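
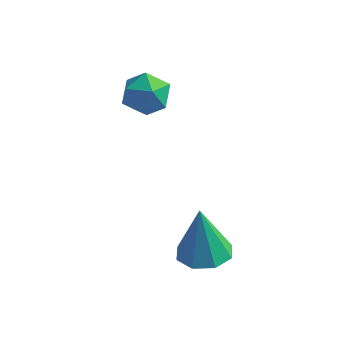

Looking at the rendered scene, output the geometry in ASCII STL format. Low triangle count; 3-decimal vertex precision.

solid 
facet normal 0.126 -0.081 -0.989
outer loop
vertex 1.208 -0.547 -4.578
vertex 0.435 -0.557 -4.676
vertex 0.98 -0.0 -4.652
endloop
endfacet
facet normal 0.791 0.393 0.469
outer loop
vertex 1.208 -0.547 -4.578
vertex 0.98 -0.0 -4.652
vertex 0.225 -0.423 -3.024
endloop
endfacet
facet normal 0.125 -0.080 -0.989
outer loop
vertex 0.98 -0.0 -4.652
vertex 0.435 -0.557 -4.676
vertex 0.432 0.22 -4.739
endloop
endfacet
facet normal 0.296 0.882 0.366
outer loop
vertex 0.98 -0.0 -4.652
vertex 0.432 0.22 -4.739
vertex 0.225 -0.423 -3.024
endloop
endfacet
facet normal 0.125 -0.080 -0.989
outer loop
vertex 0.432 0.22 -4.739
vertex 0.435 -0.557 -4.676
vertex -0.114 -0.014 -4.789
endloop
endfacet
facet normal -0.400 0.873 0.279
outer loop
vertex 0.432 0.22 -4.739
vertex -0.114 -0.014 -4.789
vertex 0.225 -0.423 -3.024
endloop
endfacet
facet normal 0.125 -0.079 -0.989
outer loop
vertex -0.114 -0.014 -4.789
vertex 0.435 -0.557 -4.676
vertex -0.339 -0.567 -4.773
endloop
endfacet
facet normal -0.892 0.371 0.257
outer loop
vertex -0.114 -0.014 -4.789
vertex -0.339 -0.567 -4.773
vertex 0.225 -0.423 -3.024
endloop
endfacet
facet normal 0.125 -0.080 -0.989
outer loop
vertex -0.339 -0.567 -4.773
vertex 0.435 -0.557 -4.676
vertex -0.111 -1.114 -4.7
endloop
endfacet
facet normal -0.890 -0.329 0.314
outer loop
vertex -0.339 -0.567 -4.773
vertex -0.111 -1.114 -4.7
vertex 0.225 -0.423 -3.024
endloop
endfacet
facet normal 0.126 -0.081 -0.989
outer loop
vertex -0.111 -1.114 -4.7
vertex 0.435 -0.557 -4.676
vertex 0.437 -1.334 -4.612
endloop
endfacet
facet normal -0.396 -0.818 0.417
outer loop
vertex -0.111 -1.114 -4.7
vertex 0.437 -1.334 -4.612
vertex 0.225 -0.423 -3.024
endloop
endfacet
facet normal 0.125 -0.081 -0.989
outer loop
vertex 0.437 -1.334 -4.612
vertex 0.435 -0.557 -4.676
vertex 0.983 -1.1 -4.562
endloop
endfacet
facet normal 0.301 -0.809 0.504
outer loop
vertex 0.437 -1.334 -4.612
vertex 0.983 -1.1 -4.562
vertex 0.225 -0.423 -3.024
endloop
endfacet
facet normal 0.126 -0.080 -0.989
outer loop
vertex 0.983 -1.1 -4.562
vertex 0.435 -0.557 -4.676
vertex 1.208 -0.547 -4.578
endloop
endfacet
facet normal 0.793 -0.307 0.526
outer loop
vertex 0.983 -1.1 -4.562
vertex 1.208 -0.547 -4.578
vertex 0.225 -0.423 -3.024
endloop
endfacet
facet normal -0.656 0.739 -0.156
outer loop
vertex -2.752 2.193 -1.567
vertex -3.069 2.056 -0.882
vertex -2.49 2.557 -0.943
endloop
endfacet
facet normal -0.039 0.870 -0.491
outer loop
vertex -2.752 2.193 -1.567
vertex -2.49 2.557 -0.943
vertex -1.996 2.285 -1.464
endloop
endfacet
facet normal 0.088 0.331 -0.940
outer loop
vertex -2.752 2.193 -1.567
vertex -1.996 2.285 -1.464
vertex -2.27 1.617 -1.725
endloop
endfacet
facet normal -0.451 -0.136 -0.882
outer loop
vertex -2.752 2.193 -1.567
vertex -2.27 1.617 -1.725
vertex -2.933 1.475 -1.364
endloop
endfacet
facet normal -0.910 0.117 -0.398
outer loop
vertex -2.752 2.193 -1.567
vertex -2.933 1.475 -1.364
vertex -3.069 2.056 -0.882
endloop
endfacet
facet normal 0.481 0.877 -0.002
outer loop
vertex -1.996 2.285 -1.464
vertex -2.49 2.557 -0.943
vertex -1.847 2.205 -0.716
endloop
endfacet
facet normal -0.517 0.664 0.540
outer loop
vertex -2.49 2.557 -0.943
vertex -3.069 2.056 -0.882
vertex -2.51 2.063 -0.355
endloop
endfacet
facet normal -0.928 -0.341 0.149
outer loop
vertex -3.069 2.056 -0.882
vertex -2.933 1.475 -1.364
vertex -2.784 1.395 -0.616
endloop
endfacet
facet normal -0.186 -0.749 -0.636
outer loop
vertex -2.933 1.475 -1.364
vertex -2.27 1.617 -1.725
vertex -2.29 1.123 -1.137
endloop
endfacet
facet normal 0.686 0.003 -0.728
outer loop
vertex -2.27 1.617 -1.725
vertex -1.996 2.285 -1.464
vertex -1.711 1.624 -1.198
endloop
endfacet
facet normal 0.451 0.136 0.882
outer loop
vertex -2.028 1.487 -0.513
vertex -1.847 2.205 -0.716
vertex -2.51 2.063 -0.355
endloop
endfacet
facet normal -0.088 -0.331 0.940
outer loop
vertex -2.028 1.487 -0.513
vertex -2.51 2.063 -0.355
vertex -2.784 1.395 -0.616
endloop
endfacet
facet normal 0.039 -0.870 0.491
outer loop
vertex -2.028 1.487 -0.513
vertex -2.784 1.395 -0.616
vertex -2.29 1.123 -1.137
endloop
endfacet
facet normal 0.656 -0.739 0.156
outer loop
vertex -2.028 1.487 -0.513
vertex -2.29 1.123 -1.137
vertex -1.711 1.624 -1.198
endloop
endfacet
facet normal 0.910 -0.117 0.398
outer loop
vertex -2.028 1.487 -0.513
vertex -1.711 1.624 -1.198
vertex -1.847 2.205 -0.716
endloop
endfacet
facet normal 0.186 0.749 0.636
outer loop
vertex -2.51 2.063 -0.355
vertex -1.847 2.205 -0.716
vertex -2.49 2.557 -0.943
endloop
endfacet
facet normal -0.686 -0.003 0.728
outer loop
vertex -2.784 1.395 -0.616
vertex -2.51 2.063 -0.355
vertex -3.069 2.056 -0.882
endloop
endfacet
facet normal -0.481 -0.877 0.002
outer loop
vertex -2.29 1.123 -1.137
vertex -2.784 1.395 -0.616
vertex -2.933 1.475 -1.364
endloop
endfacet
facet normal 0.517 -0.664 -0.540
outer loop
vertex -1.711 1.624 -1.198
vertex -2.29 1.123 -1.137
vertex -2.27 1.617 -1.725
endloop
endfacet
facet normal 0.928 0.341 -0.149
outer loop
vertex -1.847 2.205 -0.716
vertex -1.711 1.624 -1.198
vertex -1.996 2.285 -1.464
endloop
endfacet

endsolid


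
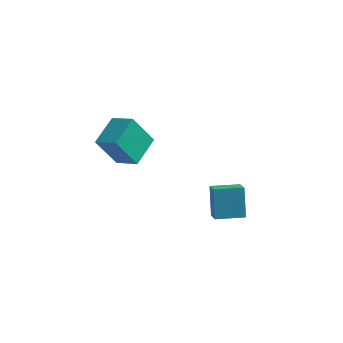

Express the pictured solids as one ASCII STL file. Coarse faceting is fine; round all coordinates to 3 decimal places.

solid 
facet normal -0.509 0.749 -0.425
outer loop
vertex 1.96 -2.141 2.151
vertex 2.988 -1.466 2.11
vertex 2.26 -2.677 0.849
endloop
endfacet
facet normal -0.836 -0.548 0.033
outer loop
vertex 2.692 -3.314 1.21
vertex 1.96 -2.141 2.151
vertex 2.26 -2.677 0.849
endloop
endfacet
facet normal -0.509 0.748 -0.425
outer loop
vertex 2.26 -2.677 0.849
vertex 2.988 -1.466 2.11
vertex 3.287 -2.002 0.807
endloop
endfacet
facet normal 0.208 -0.372 -0.905
outer loop
vertex 3.287 -2.002 0.807
vertex 2.692 -3.314 1.21
vertex 2.26 -2.677 0.849
endloop
endfacet
facet normal -0.208 0.372 0.905
outer loop
vertex 1.96 -2.141 2.151
vertex 3.42 -2.103 2.471
vertex 2.988 -1.466 2.11
endloop
endfacet
facet normal -0.835 -0.549 0.034
outer loop
vertex 2.393 -2.778 2.513
vertex 1.96 -2.141 2.151
vertex 2.692 -3.314 1.21
endloop
endfacet
facet normal -0.208 0.373 0.904
outer loop
vertex 2.393 -2.778 2.513
vertex 3.42 -2.103 2.471
vertex 1.96 -2.141 2.151
endloop
endfacet
facet normal 0.836 0.548 -0.034
outer loop
vertex 2.988 -1.466 2.11
vertex 3.42 -2.103 2.471
vertex 3.287 -2.002 0.807
endloop
endfacet
facet normal 0.208 -0.372 -0.904
outer loop
vertex 3.72 -2.639 1.169
vertex 2.692 -3.314 1.21
vertex 3.287 -2.002 0.807
endloop
endfacet
facet normal 0.835 0.549 -0.033
outer loop
vertex 3.287 -2.002 0.807
vertex 3.42 -2.103 2.471
vertex 3.72 -2.639 1.169
endloop
endfacet
facet normal 0.509 -0.749 0.425
outer loop
vertex 3.72 -2.639 1.169
vertex 2.393 -2.778 2.513
vertex 2.692 -3.314 1.21
endloop
endfacet
facet normal 0.509 -0.748 0.425
outer loop
vertex 3.42 -2.103 2.471
vertex 2.393 -2.778 2.513
vertex 3.72 -2.639 1.169
endloop
endfacet
facet normal -0.914 0.207 -0.348
outer loop
vertex -2.974 -2.32 3.467
vertex -2.88 -0.92 4.053
vertex -2.302 -1.763 2.031
endloop
endfacet
facet normal -0.063 -0.920 -0.386
outer loop
vertex -1.26 -2.0 2.427
vertex -2.974 -2.32 3.467
vertex -2.302 -1.763 2.031
endloop
endfacet
facet normal -0.914 0.207 -0.348
outer loop
vertex -2.302 -1.763 2.031
vertex -2.88 -0.92 4.053
vertex -2.208 -0.364 2.617
endloop
endfacet
facet normal 0.400 0.331 -0.855
outer loop
vertex -2.208 -0.364 2.617
vertex -1.26 -2.0 2.427
vertex -2.302 -1.763 2.031
endloop
endfacet
facet normal -0.400 -0.331 0.855
outer loop
vertex -2.974 -2.32 3.467
vertex -1.838 -1.157 4.449
vertex -2.88 -0.92 4.053
endloop
endfacet
facet normal -0.062 -0.921 -0.385
outer loop
vertex -1.932 -2.556 3.863
vertex -2.974 -2.32 3.467
vertex -1.26 -2.0 2.427
endloop
endfacet
facet normal -0.400 -0.331 0.855
outer loop
vertex -1.932 -2.556 3.863
vertex -1.838 -1.157 4.449
vertex -2.974 -2.32 3.467
endloop
endfacet
facet normal 0.063 0.920 0.386
outer loop
vertex -2.88 -0.92 4.053
vertex -1.838 -1.157 4.449
vertex -2.208 -0.364 2.617
endloop
endfacet
facet normal 0.400 0.331 -0.855
outer loop
vertex -1.166 -0.6 3.013
vertex -1.26 -2.0 2.427
vertex -2.208 -0.364 2.617
endloop
endfacet
facet normal 0.062 0.920 0.386
outer loop
vertex -2.208 -0.364 2.617
vertex -1.838 -1.157 4.449
vertex -1.166 -0.6 3.013
endloop
endfacet
facet normal 0.914 -0.207 0.348
outer loop
vertex -1.166 -0.6 3.013
vertex -1.932 -2.556 3.863
vertex -1.26 -2.0 2.427
endloop
endfacet
facet normal 0.914 -0.207 0.348
outer loop
vertex -1.838 -1.157 4.449
vertex -1.932 -2.556 3.863
vertex -1.166 -0.6 3.013
endloop
endfacet

endsolid


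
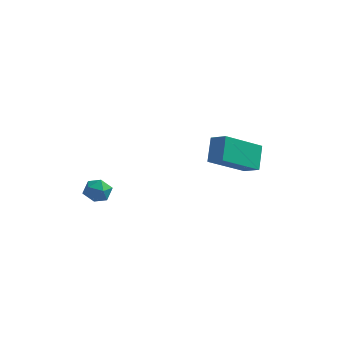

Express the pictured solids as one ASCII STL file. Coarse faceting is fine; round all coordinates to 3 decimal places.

solid 
facet normal -0.517 -0.675 0.527
outer loop
vertex 0.457 1.143 -1.969
vertex -0.304 1.419 -2.362
vertex 0.632 0.263 -2.924
endloop
endfacet
facet normal 0.846 -0.306 0.437
outer loop
vertex 1.764 1.741 -4.078
vertex 0.457 1.143 -1.969
vertex 0.632 0.263 -2.924
endloop
endfacet
facet normal -0.517 -0.675 0.527
outer loop
vertex 0.632 0.263 -2.924
vertex -0.304 1.419 -2.362
vertex -0.129 0.539 -3.317
endloop
endfacet
facet normal 0.133 -0.671 -0.729
outer loop
vertex -0.129 0.539 -3.317
vertex 1.764 1.741 -4.078
vertex 0.632 0.263 -2.924
endloop
endfacet
facet normal -0.133 0.671 0.729
outer loop
vertex 0.457 1.143 -1.969
vertex 0.828 2.897 -3.516
vertex -0.304 1.419 -2.362
endloop
endfacet
facet normal 0.846 -0.306 0.437
outer loop
vertex 1.589 2.621 -3.123
vertex 0.457 1.143 -1.969
vertex 1.764 1.741 -4.078
endloop
endfacet
facet normal -0.133 0.671 0.729
outer loop
vertex 1.589 2.621 -3.123
vertex 0.828 2.897 -3.516
vertex 0.457 1.143 -1.969
endloop
endfacet
facet normal -0.846 0.306 -0.437
outer loop
vertex -0.304 1.419 -2.362
vertex 0.828 2.897 -3.516
vertex -0.129 0.539 -3.317
endloop
endfacet
facet normal 0.133 -0.671 -0.729
outer loop
vertex 1.003 2.017 -4.471
vertex 1.764 1.741 -4.078
vertex -0.129 0.539 -3.317
endloop
endfacet
facet normal -0.846 0.306 -0.437
outer loop
vertex -0.129 0.539 -3.317
vertex 0.828 2.897 -3.516
vertex 1.003 2.017 -4.471
endloop
endfacet
facet normal 0.517 0.675 -0.527
outer loop
vertex 1.003 2.017 -4.471
vertex 1.589 2.621 -3.123
vertex 1.764 1.741 -4.078
endloop
endfacet
facet normal 0.517 0.675 -0.527
outer loop
vertex 0.828 2.897 -3.516
vertex 1.589 2.621 -3.123
vertex 1.003 2.017 -4.471
endloop
endfacet
facet normal -0.979 0.201 -0.043
outer loop
vertex -3.842 -3.103 -3.797
vertex -3.978 -3.737 -3.659
vertex -3.91 -3.299 -3.167
endloop
endfacet
facet normal -0.611 0.772 0.174
outer loop
vertex -3.842 -3.103 -3.797
vertex -3.91 -3.299 -3.167
vertex -3.426 -2.878 -3.334
endloop
endfacet
facet normal -0.135 0.933 -0.332
outer loop
vertex -3.842 -3.103 -3.797
vertex -3.426 -2.878 -3.334
vertex -3.195 -3.056 -3.928
endloop
endfacet
facet normal -0.208 0.462 -0.862
outer loop
vertex -3.842 -3.103 -3.797
vertex -3.195 -3.056 -3.928
vertex -3.536 -3.587 -4.13
endloop
endfacet
facet normal -0.730 0.008 -0.683
outer loop
vertex -3.842 -3.103 -3.797
vertex -3.536 -3.587 -4.13
vertex -3.978 -3.737 -3.659
endloop
endfacet
facet normal -0.252 0.593 0.765
outer loop
vertex -3.426 -2.878 -3.334
vertex -3.91 -3.299 -3.167
vertex -3.304 -3.373 -2.91
endloop
endfacet
facet normal -0.847 -0.333 0.414
outer loop
vertex -3.91 -3.299 -3.167
vertex -3.978 -3.737 -3.659
vertex -3.645 -3.904 -3.112
endloop
endfacet
facet normal -0.445 -0.643 -0.623
outer loop
vertex -3.978 -3.737 -3.659
vertex -3.536 -3.587 -4.13
vertex -3.414 -4.082 -3.706
endloop
endfacet
facet normal 0.398 0.091 -0.913
outer loop
vertex -3.536 -3.587 -4.13
vertex -3.195 -3.056 -3.928
vertex -2.93 -3.661 -3.873
endloop
endfacet
facet normal 0.518 0.854 -0.055
outer loop
vertex -3.195 -3.056 -3.928
vertex -3.426 -2.878 -3.334
vertex -2.862 -3.223 -3.381
endloop
endfacet
facet normal 0.208 -0.462 0.862
outer loop
vertex -2.998 -3.857 -3.243
vertex -3.304 -3.373 -2.91
vertex -3.645 -3.904 -3.112
endloop
endfacet
facet normal 0.135 -0.933 0.332
outer loop
vertex -2.998 -3.857 -3.243
vertex -3.645 -3.904 -3.112
vertex -3.414 -4.082 -3.706
endloop
endfacet
facet normal 0.611 -0.772 -0.174
outer loop
vertex -2.998 -3.857 -3.243
vertex -3.414 -4.082 -3.706
vertex -2.93 -3.661 -3.873
endloop
endfacet
facet normal 0.979 -0.201 0.043
outer loop
vertex -2.998 -3.857 -3.243
vertex -2.93 -3.661 -3.873
vertex -2.862 -3.223 -3.381
endloop
endfacet
facet normal 0.730 -0.008 0.683
outer loop
vertex -2.998 -3.857 -3.243
vertex -2.862 -3.223 -3.381
vertex -3.304 -3.373 -2.91
endloop
endfacet
facet normal -0.398 -0.091 0.913
outer loop
vertex -3.645 -3.904 -3.112
vertex -3.304 -3.373 -2.91
vertex -3.91 -3.299 -3.167
endloop
endfacet
facet normal -0.518 -0.854 0.055
outer loop
vertex -3.414 -4.082 -3.706
vertex -3.645 -3.904 -3.112
vertex -3.978 -3.737 -3.659
endloop
endfacet
facet normal 0.252 -0.593 -0.765
outer loop
vertex -2.93 -3.661 -3.873
vertex -3.414 -4.082 -3.706
vertex -3.536 -3.587 -4.13
endloop
endfacet
facet normal 0.847 0.333 -0.414
outer loop
vertex -2.862 -3.223 -3.381
vertex -2.93 -3.661 -3.873
vertex -3.195 -3.056 -3.928
endloop
endfacet
facet normal 0.445 0.643 0.623
outer loop
vertex -3.304 -3.373 -2.91
vertex -2.862 -3.223 -3.381
vertex -3.426 -2.878 -3.334
endloop
endfacet

endsolid


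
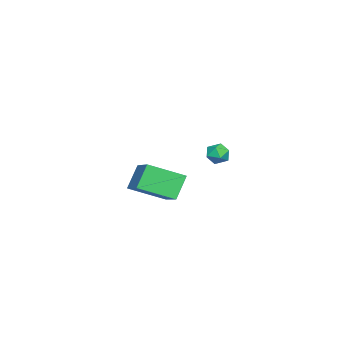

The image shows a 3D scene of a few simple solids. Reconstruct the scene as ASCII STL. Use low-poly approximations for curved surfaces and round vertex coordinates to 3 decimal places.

solid 
facet normal -0.932 0.086 0.353
outer loop
vertex -4.377 -1.824 -3.166
vertex -4.433 -2.547 -3.137
vertex -4.182 -2.179 -2.565
endloop
endfacet
facet normal -0.531 0.643 0.552
outer loop
vertex -4.377 -1.824 -3.166
vertex -4.182 -2.179 -2.565
vertex -3.775 -1.631 -2.811
endloop
endfacet
facet normal -0.285 0.958 -0.038
outer loop
vertex -4.377 -1.824 -3.166
vertex -3.775 -1.631 -2.811
vertex -3.775 -1.66 -3.536
endloop
endfacet
facet normal -0.532 0.597 -0.601
outer loop
vertex -4.377 -1.824 -3.166
vertex -3.775 -1.66 -3.536
vertex -4.182 -2.226 -3.738
endloop
endfacet
facet normal -0.932 0.058 -0.358
outer loop
vertex -4.377 -1.824 -3.166
vertex -4.182 -2.226 -3.738
vertex -4.433 -2.547 -3.137
endloop
endfacet
facet normal 0.026 0.393 0.919
outer loop
vertex -3.775 -1.631 -2.811
vertex -4.182 -2.179 -2.565
vertex -3.458 -2.234 -2.562
endloop
endfacet
facet normal -0.619 -0.508 0.599
outer loop
vertex -4.182 -2.179 -2.565
vertex -4.433 -2.547 -3.137
vertex -3.865 -2.8 -2.764
endloop
endfacet
facet normal -0.620 -0.555 -0.555
outer loop
vertex -4.433 -2.547 -3.137
vertex -4.182 -2.226 -3.738
vertex -3.865 -2.829 -3.489
endloop
endfacet
facet normal 0.028 0.318 -0.948
outer loop
vertex -4.182 -2.226 -3.738
vertex -3.775 -1.66 -3.536
vertex -3.458 -2.281 -3.735
endloop
endfacet
facet normal 0.426 0.904 -0.036
outer loop
vertex -3.775 -1.66 -3.536
vertex -3.775 -1.631 -2.811
vertex -3.207 -1.913 -3.163
endloop
endfacet
facet normal 0.532 -0.597 0.601
outer loop
vertex -3.263 -2.636 -3.134
vertex -3.458 -2.234 -2.562
vertex -3.865 -2.8 -2.764
endloop
endfacet
facet normal 0.285 -0.958 0.038
outer loop
vertex -3.263 -2.636 -3.134
vertex -3.865 -2.8 -2.764
vertex -3.865 -2.829 -3.489
endloop
endfacet
facet normal 0.531 -0.643 -0.552
outer loop
vertex -3.263 -2.636 -3.134
vertex -3.865 -2.829 -3.489
vertex -3.458 -2.281 -3.735
endloop
endfacet
facet normal 0.932 -0.086 -0.353
outer loop
vertex -3.263 -2.636 -3.134
vertex -3.458 -2.281 -3.735
vertex -3.207 -1.913 -3.163
endloop
endfacet
facet normal 0.932 -0.058 0.358
outer loop
vertex -3.263 -2.636 -3.134
vertex -3.207 -1.913 -3.163
vertex -3.458 -2.234 -2.562
endloop
endfacet
facet normal -0.028 -0.318 0.948
outer loop
vertex -3.865 -2.8 -2.764
vertex -3.458 -2.234 -2.562
vertex -4.182 -2.179 -2.565
endloop
endfacet
facet normal -0.426 -0.904 0.036
outer loop
vertex -3.865 -2.829 -3.489
vertex -3.865 -2.8 -2.764
vertex -4.433 -2.547 -3.137
endloop
endfacet
facet normal -0.026 -0.393 -0.919
outer loop
vertex -3.458 -2.281 -3.735
vertex -3.865 -2.829 -3.489
vertex -4.182 -2.226 -3.738
endloop
endfacet
facet normal 0.619 0.508 -0.599
outer loop
vertex -3.207 -1.913 -3.163
vertex -3.458 -2.281 -3.735
vertex -3.775 -1.66 -3.536
endloop
endfacet
facet normal 0.620 0.555 0.555
outer loop
vertex -3.458 -2.234 -2.562
vertex -3.207 -1.913 -3.163
vertex -3.775 -1.631 -2.811
endloop
endfacet
facet normal -0.543 0.169 0.822
outer loop
vertex 1.29 -4.745 -2.211
vertex 2.969 -3.676 -1.322
vertex 0.611 -3.009 -3.016
endloop
endfacet
facet normal -0.770 -0.490 -0.408
outer loop
vertex 1.431 -3.264 -4.258
vertex 1.29 -4.745 -2.211
vertex 0.611 -3.009 -3.016
endloop
endfacet
facet normal -0.543 0.168 0.823
outer loop
vertex 0.611 -3.009 -3.016
vertex 2.969 -3.676 -1.322
vertex 2.29 -1.94 -2.126
endloop
endfacet
facet normal -0.334 0.855 -0.396
outer loop
vertex 2.29 -1.94 -2.126
vertex 1.431 -3.264 -4.258
vertex 0.611 -3.009 -3.016
endloop
endfacet
facet normal 0.334 -0.855 0.396
outer loop
vertex 1.29 -4.745 -2.211
vertex 3.789 -3.931 -2.564
vertex 2.969 -3.676 -1.322
endloop
endfacet
facet normal -0.770 -0.490 -0.408
outer loop
vertex 2.11 -5.0 -3.454
vertex 1.29 -4.745 -2.211
vertex 1.431 -3.264 -4.258
endloop
endfacet
facet normal 0.334 -0.855 0.396
outer loop
vertex 2.11 -5.0 -3.454
vertex 3.789 -3.931 -2.564
vertex 1.29 -4.745 -2.211
endloop
endfacet
facet normal 0.770 0.490 0.408
outer loop
vertex 2.969 -3.676 -1.322
vertex 3.789 -3.931 -2.564
vertex 2.29 -1.94 -2.126
endloop
endfacet
facet normal -0.335 0.855 -0.396
outer loop
vertex 3.11 -2.195 -3.369
vertex 1.431 -3.264 -4.258
vertex 2.29 -1.94 -2.126
endloop
endfacet
facet normal 0.770 0.490 0.408
outer loop
vertex 2.29 -1.94 -2.126
vertex 3.789 -3.931 -2.564
vertex 3.11 -2.195 -3.369
endloop
endfacet
facet normal 0.543 -0.169 -0.823
outer loop
vertex 3.11 -2.195 -3.369
vertex 2.11 -5.0 -3.454
vertex 1.431 -3.264 -4.258
endloop
endfacet
facet normal 0.543 -0.169 -0.822
outer loop
vertex 3.789 -3.931 -2.564
vertex 2.11 -5.0 -3.454
vertex 3.11 -2.195 -3.369
endloop
endfacet

endsolid


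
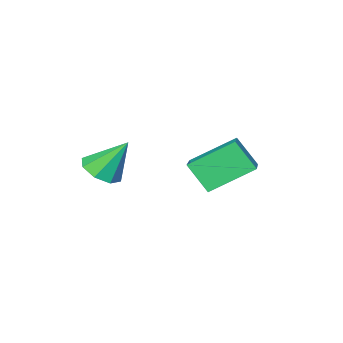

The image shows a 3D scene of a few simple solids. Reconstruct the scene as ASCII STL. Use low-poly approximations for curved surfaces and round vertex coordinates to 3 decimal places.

solid 
facet normal -0.709 0.485 0.512
outer loop
vertex -4.358 -1.651 -3.039
vertex -3.369 -0.729 -2.542
vertex -4.548 -0.948 -3.967
endloop
endfacet
facet normal -0.686 -0.641 -0.345
outer loop
vertex -3.371 -1.751 -4.818
vertex -4.358 -1.651 -3.039
vertex -4.548 -0.948 -3.967
endloop
endfacet
facet normal -0.709 0.484 0.513
outer loop
vertex -4.548 -0.948 -3.967
vertex -3.369 -0.729 -2.542
vertex -3.56 -0.025 -3.471
endloop
endfacet
facet normal -0.162 0.596 -0.786
outer loop
vertex -3.56 -0.025 -3.471
vertex -3.371 -1.751 -4.818
vertex -4.548 -0.948 -3.967
endloop
endfacet
facet normal 0.161 -0.597 0.786
outer loop
vertex -4.358 -1.651 -3.039
vertex -2.192 -1.532 -3.393
vertex -3.369 -0.729 -2.542
endloop
endfacet
facet normal -0.686 -0.641 -0.345
outer loop
vertex -3.18 -2.455 -3.889
vertex -4.358 -1.651 -3.039
vertex -3.371 -1.751 -4.818
endloop
endfacet
facet normal 0.161 -0.596 0.787
outer loop
vertex -3.18 -2.455 -3.889
vertex -2.192 -1.532 -3.393
vertex -4.358 -1.651 -3.039
endloop
endfacet
facet normal 0.686 0.641 0.344
outer loop
vertex -3.369 -0.729 -2.542
vertex -2.192 -1.532 -3.393
vertex -3.56 -0.025 -3.471
endloop
endfacet
facet normal -0.161 0.596 -0.787
outer loop
vertex -2.382 -0.829 -4.321
vertex -3.371 -1.751 -4.818
vertex -3.56 -0.025 -3.471
endloop
endfacet
facet normal 0.686 0.641 0.345
outer loop
vertex -3.56 -0.025 -3.471
vertex -2.192 -1.532 -3.393
vertex -2.382 -0.829 -4.321
endloop
endfacet
facet normal 0.709 -0.484 -0.513
outer loop
vertex -2.382 -0.829 -4.321
vertex -3.18 -2.455 -3.889
vertex -3.371 -1.751 -4.818
endloop
endfacet
facet normal 0.709 -0.484 -0.512
outer loop
vertex -2.192 -1.532 -3.393
vertex -3.18 -2.455 -3.889
vertex -2.382 -0.829 -4.321
endloop
endfacet
facet normal 0.346 -0.440 -0.829
outer loop
vertex 0.007 -3.623 -3.128
vertex -0.293 -3.114 -3.523
vertex 0.34 -3.201 -3.213
endloop
endfacet
facet normal 0.503 -0.229 0.834
outer loop
vertex 0.007 -3.623 -3.128
vertex 0.34 -3.201 -3.213
vertex -0.787 -2.486 -2.337
endloop
endfacet
facet normal 0.346 -0.439 -0.829
outer loop
vertex 0.34 -3.201 -3.213
vertex -0.293 -3.114 -3.523
vertex 0.302 -2.729 -3.479
endloop
endfacet
facet normal 0.706 0.390 0.591
outer loop
vertex 0.34 -3.201 -3.213
vertex 0.302 -2.729 -3.479
vertex -0.787 -2.486 -2.337
endloop
endfacet
facet normal 0.345 -0.438 -0.830
outer loop
vertex 0.302 -2.729 -3.479
vertex -0.293 -3.114 -3.523
vertex -0.084 -2.482 -3.77
endloop
endfacet
facet normal 0.413 0.887 0.205
outer loop
vertex 0.302 -2.729 -3.479
vertex -0.084 -2.482 -3.77
vertex -0.787 -2.486 -2.337
endloop
endfacet
facet normal 0.346 -0.439 -0.830
outer loop
vertex -0.084 -2.482 -3.77
vertex -0.293 -3.114 -3.523
vertex -0.593 -2.605 -3.917
endloop
endfacet
facet normal -0.207 0.973 -0.099
outer loop
vertex -0.084 -2.482 -3.77
vertex -0.593 -2.605 -3.917
vertex -0.787 -2.486 -2.337
endloop
endfacet
facet normal 0.347 -0.438 -0.830
outer loop
vertex -0.593 -2.605 -3.917
vertex -0.293 -3.114 -3.523
vertex -0.925 -3.027 -3.833
endloop
endfacet
facet normal -0.792 0.594 -0.142
outer loop
vertex -0.593 -2.605 -3.917
vertex -0.925 -3.027 -3.833
vertex -0.787 -2.486 -2.337
endloop
endfacet
facet normal 0.346 -0.440 -0.829
outer loop
vertex -0.925 -3.027 -3.833
vertex -0.293 -3.114 -3.523
vertex -0.888 -3.499 -3.567
endloop
endfacet
facet normal -0.995 -0.022 0.100
outer loop
vertex -0.925 -3.027 -3.833
vertex -0.888 -3.499 -3.567
vertex -0.787 -2.486 -2.337
endloop
endfacet
facet normal 0.345 -0.439 -0.829
outer loop
vertex -0.888 -3.499 -3.567
vertex -0.293 -3.114 -3.523
vertex -0.501 -3.746 -3.275
endloop
endfacet
facet normal -0.700 -0.522 0.487
outer loop
vertex -0.888 -3.499 -3.567
vertex -0.501 -3.746 -3.275
vertex -0.787 -2.486 -2.337
endloop
endfacet
facet normal 0.346 -0.439 -0.829
outer loop
vertex -0.501 -3.746 -3.275
vertex -0.293 -3.114 -3.523
vertex 0.007 -3.623 -3.128
endloop
endfacet
facet normal -0.082 -0.607 0.790
outer loop
vertex -0.501 -3.746 -3.275
vertex 0.007 -3.623 -3.128
vertex -0.787 -2.486 -2.337
endloop
endfacet

endsolid


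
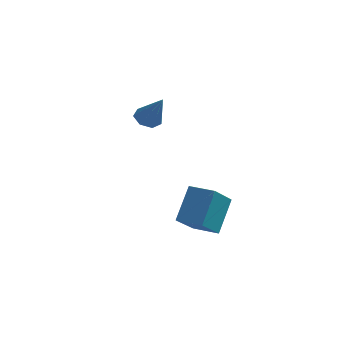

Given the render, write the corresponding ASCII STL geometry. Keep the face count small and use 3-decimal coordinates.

solid 
facet normal -0.490 0.261 -0.832
outer loop
vertex -2.864 -1.673 1.539
vertex -3.254 -1.188 1.921
vertex -2.617 -1.09 1.576
endloop
endfacet
facet normal 0.899 -0.365 -0.242
outer loop
vertex -2.864 -1.673 1.539
vertex -2.617 -1.09 1.576
vertex -2.346 -1.672 3.459
endloop
endfacet
facet normal -0.490 0.263 -0.831
outer loop
vertex -2.617 -1.09 1.576
vertex -3.254 -1.188 1.921
vertex -2.85 -0.582 1.874
endloop
endfacet
facet normal 0.909 0.418 -0.002
outer loop
vertex -2.617 -1.09 1.576
vertex -2.85 -0.582 1.874
vertex -2.346 -1.672 3.459
endloop
endfacet
facet normal -0.489 0.262 -0.832
outer loop
vertex -2.85 -0.582 1.874
vertex -3.254 -1.188 1.921
vertex -3.387 -0.53 2.206
endloop
endfacet
facet normal 0.357 0.819 0.449
outer loop
vertex -2.85 -0.582 1.874
vertex -3.387 -0.53 2.206
vertex -2.346 -1.672 3.459
endloop
endfacet
facet normal -0.491 0.261 -0.831
outer loop
vertex -3.387 -0.53 2.206
vertex -3.254 -1.188 1.921
vertex -3.823 -0.974 2.324
endloop
endfacet
facet normal -0.339 0.538 0.772
outer loop
vertex -3.387 -0.53 2.206
vertex -3.823 -0.974 2.324
vertex -2.346 -1.672 3.459
endloop
endfacet
facet normal -0.491 0.261 -0.831
outer loop
vertex -3.823 -0.974 2.324
vertex -3.254 -1.188 1.921
vertex -3.83 -1.58 2.138
endloop
endfacet
facet normal -0.657 -0.214 0.723
outer loop
vertex -3.823 -0.974 2.324
vertex -3.83 -1.58 2.138
vertex -2.346 -1.672 3.459
endloop
endfacet
facet normal -0.490 0.260 -0.832
outer loop
vertex -3.83 -1.58 2.138
vertex -3.254 -1.188 1.921
vertex -3.403 -1.891 1.789
endloop
endfacet
facet normal -0.356 -0.870 0.340
outer loop
vertex -3.83 -1.58 2.138
vertex -3.403 -1.891 1.789
vertex -2.346 -1.672 3.459
endloop
endfacet
facet normal -0.491 0.260 -0.831
outer loop
vertex -3.403 -1.891 1.789
vertex -3.254 -1.188 1.921
vertex -2.864 -1.673 1.539
endloop
endfacet
facet normal 0.337 -0.937 -0.090
outer loop
vertex -3.403 -1.891 1.789
vertex -2.864 -1.673 1.539
vertex -2.346 -1.672 3.459
endloop
endfacet
facet normal -0.984 0.179 -0.010
outer loop
vertex -0.873 -4.299 -2.896
vertex -0.656 -3.013 -1.289
vertex -0.563 -2.667 -4.245
endloop
endfacet
facet normal -0.105 -0.622 -0.776
outer loop
vertex 0.756 -2.907 -4.231
vertex -0.873 -4.299 -2.896
vertex -0.563 -2.667 -4.245
endloop
endfacet
facet normal -0.984 0.179 -0.010
outer loop
vertex -0.563 -2.667 -4.245
vertex -0.656 -3.013 -1.289
vertex -0.345 -1.381 -2.637
endloop
endfacet
facet normal 0.146 0.763 -0.630
outer loop
vertex -0.345 -1.381 -2.637
vertex 0.756 -2.907 -4.231
vertex -0.563 -2.667 -4.245
endloop
endfacet
facet normal -0.145 -0.763 0.630
outer loop
vertex -0.873 -4.299 -2.896
vertex 0.663 -3.253 -1.275
vertex -0.656 -3.013 -1.289
endloop
endfacet
facet normal -0.105 -0.621 -0.776
outer loop
vertex 0.445 -4.539 -2.883
vertex -0.873 -4.299 -2.896
vertex 0.756 -2.907 -4.231
endloop
endfacet
facet normal -0.145 -0.763 0.630
outer loop
vertex 0.445 -4.539 -2.883
vertex 0.663 -3.253 -1.275
vertex -0.873 -4.299 -2.896
endloop
endfacet
facet normal 0.105 0.621 0.776
outer loop
vertex -0.656 -3.013 -1.289
vertex 0.663 -3.253 -1.275
vertex -0.345 -1.381 -2.637
endloop
endfacet
facet normal 0.145 0.763 -0.630
outer loop
vertex 0.973 -1.621 -2.624
vertex 0.756 -2.907 -4.231
vertex -0.345 -1.381 -2.637
endloop
endfacet
facet normal 0.106 0.622 0.776
outer loop
vertex -0.345 -1.381 -2.637
vertex 0.663 -3.253 -1.275
vertex 0.973 -1.621 -2.624
endloop
endfacet
facet normal 0.984 -0.179 0.010
outer loop
vertex 0.973 -1.621 -2.624
vertex 0.445 -4.539 -2.883
vertex 0.756 -2.907 -4.231
endloop
endfacet
facet normal 0.984 -0.179 0.010
outer loop
vertex 0.663 -3.253 -1.275
vertex 0.445 -4.539 -2.883
vertex 0.973 -1.621 -2.624
endloop
endfacet

endsolid


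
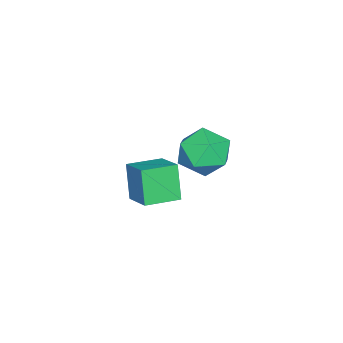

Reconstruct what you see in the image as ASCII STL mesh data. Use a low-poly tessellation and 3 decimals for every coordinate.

solid 
facet normal 0.222 -0.203 0.954
outer loop
vertex 1.385 0.435 4.384
vertex 0.448 -0.221 4.462
vertex 1.444 -0.682 4.132
endloop
endfacet
facet normal 0.814 -0.086 0.574
outer loop
vertex 1.385 0.435 4.384
vertex 1.444 -0.682 4.132
vertex 1.988 0.083 3.475
endloop
endfacet
facet normal 0.770 0.568 0.291
outer loop
vertex 1.385 0.435 4.384
vertex 1.988 0.083 3.475
vertex 1.328 1.017 3.398
endloop
endfacet
facet normal 0.150 0.855 0.496
outer loop
vertex 1.385 0.435 4.384
vertex 1.328 1.017 3.398
vertex 0.376 0.829 4.009
endloop
endfacet
facet normal -0.189 0.378 0.906
outer loop
vertex 1.385 0.435 4.384
vertex 0.376 0.829 4.009
vertex 0.448 -0.221 4.462
endloop
endfacet
facet normal 0.829 -0.557 0.038
outer loop
vertex 1.988 0.083 3.475
vertex 1.444 -0.682 4.132
vertex 1.424 -0.789 2.991
endloop
endfacet
facet normal -0.129 -0.747 0.653
outer loop
vertex 1.444 -0.682 4.132
vertex 0.448 -0.221 4.462
vertex 0.472 -0.977 3.602
endloop
endfacet
facet normal -0.794 0.194 0.576
outer loop
vertex 0.448 -0.221 4.462
vertex 0.376 0.829 4.009
vertex -0.188 -0.043 3.525
endloop
endfacet
facet normal -0.246 0.965 -0.086
outer loop
vertex 0.376 0.829 4.009
vertex 1.328 1.017 3.398
vertex 0.356 0.722 2.868
endloop
endfacet
facet normal 0.757 0.501 -0.419
outer loop
vertex 1.328 1.017 3.398
vertex 1.988 0.083 3.475
vertex 1.352 0.261 2.538
endloop
endfacet
facet normal -0.150 -0.855 -0.496
outer loop
vertex 0.415 -0.395 2.616
vertex 1.424 -0.789 2.991
vertex 0.472 -0.977 3.602
endloop
endfacet
facet normal -0.770 -0.568 -0.291
outer loop
vertex 0.415 -0.395 2.616
vertex 0.472 -0.977 3.602
vertex -0.188 -0.043 3.525
endloop
endfacet
facet normal -0.814 0.086 -0.574
outer loop
vertex 0.415 -0.395 2.616
vertex -0.188 -0.043 3.525
vertex 0.356 0.722 2.868
endloop
endfacet
facet normal -0.222 0.203 -0.954
outer loop
vertex 0.415 -0.395 2.616
vertex 0.356 0.722 2.868
vertex 1.352 0.261 2.538
endloop
endfacet
facet normal 0.189 -0.378 -0.906
outer loop
vertex 0.415 -0.395 2.616
vertex 1.352 0.261 2.538
vertex 1.424 -0.789 2.991
endloop
endfacet
facet normal 0.246 -0.965 0.086
outer loop
vertex 0.472 -0.977 3.602
vertex 1.424 -0.789 2.991
vertex 1.444 -0.682 4.132
endloop
endfacet
facet normal -0.757 -0.501 0.419
outer loop
vertex -0.188 -0.043 3.525
vertex 0.472 -0.977 3.602
vertex 0.448 -0.221 4.462
endloop
endfacet
facet normal -0.829 0.557 -0.038
outer loop
vertex 0.356 0.722 2.868
vertex -0.188 -0.043 3.525
vertex 0.376 0.829 4.009
endloop
endfacet
facet normal 0.129 0.747 -0.653
outer loop
vertex 1.352 0.261 2.538
vertex 0.356 0.722 2.868
vertex 1.328 1.017 3.398
endloop
endfacet
facet normal 0.794 -0.194 -0.576
outer loop
vertex 1.424 -0.789 2.991
vertex 1.352 0.261 2.538
vertex 1.988 0.083 3.475
endloop
endfacet
facet normal -0.590 -0.703 -0.397
outer loop
vertex -1.355 -4.15 -0.153
vertex -2.484 -3.114 -0.308
vertex -0.784 -3.759 -1.695
endloop
endfacet
facet normal 0.733 -0.673 0.101
outer loop
vertex 0.084 -2.726 -1.112
vertex -1.355 -4.15 -0.153
vertex -0.784 -3.759 -1.695
endloop
endfacet
facet normal -0.590 -0.703 -0.397
outer loop
vertex -0.784 -3.759 -1.695
vertex -2.484 -3.114 -0.308
vertex -1.913 -2.723 -1.85
endloop
endfacet
facet normal 0.338 0.231 -0.912
outer loop
vertex -1.913 -2.723 -1.85
vertex 0.084 -2.726 -1.112
vertex -0.784 -3.759 -1.695
endloop
endfacet
facet normal -0.338 -0.231 0.912
outer loop
vertex -1.355 -4.15 -0.153
vertex -1.616 -2.081 0.275
vertex -2.484 -3.114 -0.308
endloop
endfacet
facet normal 0.733 -0.673 0.101
outer loop
vertex -0.487 -3.117 0.43
vertex -1.355 -4.15 -0.153
vertex 0.084 -2.726 -1.112
endloop
endfacet
facet normal -0.338 -0.231 0.912
outer loop
vertex -0.487 -3.117 0.43
vertex -1.616 -2.081 0.275
vertex -1.355 -4.15 -0.153
endloop
endfacet
facet normal -0.733 0.673 -0.101
outer loop
vertex -2.484 -3.114 -0.308
vertex -1.616 -2.081 0.275
vertex -1.913 -2.723 -1.85
endloop
endfacet
facet normal 0.338 0.231 -0.912
outer loop
vertex -1.045 -1.69 -1.267
vertex 0.084 -2.726 -1.112
vertex -1.913 -2.723 -1.85
endloop
endfacet
facet normal -0.733 0.673 -0.101
outer loop
vertex -1.913 -2.723 -1.85
vertex -1.616 -2.081 0.275
vertex -1.045 -1.69 -1.267
endloop
endfacet
facet normal 0.590 0.703 0.397
outer loop
vertex -1.045 -1.69 -1.267
vertex -0.487 -3.117 0.43
vertex 0.084 -2.726 -1.112
endloop
endfacet
facet normal 0.590 0.703 0.397
outer loop
vertex -1.616 -2.081 0.275
vertex -0.487 -3.117 0.43
vertex -1.045 -1.69 -1.267
endloop
endfacet

endsolid


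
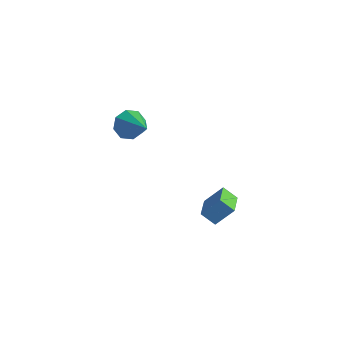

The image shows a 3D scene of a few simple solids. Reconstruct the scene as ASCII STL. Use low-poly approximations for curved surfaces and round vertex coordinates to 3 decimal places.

solid 
facet normal -0.590 0.778 -0.217
outer loop
vertex 2.849 -3.052 0.97
vertex 3.359 -2.416 1.863
vertex 3.427 -2.763 0.434
endloop
endfacet
facet normal -0.422 -0.526 -0.738
outer loop
vertex 4.141 -3.704 0.697
vertex 2.849 -3.052 0.97
vertex 3.427 -2.763 0.434
endloop
endfacet
facet normal -0.589 0.778 -0.217
outer loop
vertex 3.427 -2.763 0.434
vertex 3.359 -2.416 1.863
vertex 3.938 -2.127 1.327
endloop
endfacet
facet normal 0.688 0.344 -0.639
outer loop
vertex 3.938 -2.127 1.327
vertex 4.141 -3.704 0.697
vertex 3.427 -2.763 0.434
endloop
endfacet
facet normal -0.689 -0.344 0.638
outer loop
vertex 2.849 -3.052 0.97
vertex 4.073 -3.357 2.126
vertex 3.359 -2.416 1.863
endloop
endfacet
facet normal -0.421 -0.526 -0.739
outer loop
vertex 3.562 -3.993 1.233
vertex 2.849 -3.052 0.97
vertex 4.141 -3.704 0.697
endloop
endfacet
facet normal -0.689 -0.343 0.639
outer loop
vertex 3.562 -3.993 1.233
vertex 4.073 -3.357 2.126
vertex 2.849 -3.052 0.97
endloop
endfacet
facet normal 0.421 0.526 0.739
outer loop
vertex 3.359 -2.416 1.863
vertex 4.073 -3.357 2.126
vertex 3.938 -2.127 1.327
endloop
endfacet
facet normal 0.689 0.344 -0.638
outer loop
vertex 4.651 -3.068 1.59
vertex 4.141 -3.704 0.697
vertex 3.938 -2.127 1.327
endloop
endfacet
facet normal 0.422 0.526 0.738
outer loop
vertex 3.938 -2.127 1.327
vertex 4.073 -3.357 2.126
vertex 4.651 -3.068 1.59
endloop
endfacet
facet normal 0.590 -0.778 0.217
outer loop
vertex 4.651 -3.068 1.59
vertex 3.562 -3.993 1.233
vertex 4.141 -3.704 0.697
endloop
endfacet
facet normal 0.590 -0.778 0.217
outer loop
vertex 4.073 -3.357 2.126
vertex 3.562 -3.993 1.233
vertex 4.651 -3.068 1.59
endloop
endfacet
facet normal -0.835 0.204 -0.511
outer loop
vertex -1.824 -2.783 2.045
vertex -2.211 -2.627 2.739
vertex -1.781 -2.187 2.212
endloop
endfacet
facet normal 0.825 0.096 -0.557
outer loop
vertex -1.824 -2.783 2.045
vertex -1.781 -2.187 2.212
vertex -0.709 -2.993 3.661
endloop
endfacet
facet normal -0.835 0.204 -0.511
outer loop
vertex -1.781 -2.187 2.212
vertex -2.211 -2.627 2.739
vertex -1.99 -1.849 2.688
endloop
endfacet
facet normal 0.722 0.673 -0.160
outer loop
vertex -1.781 -2.187 2.212
vertex -1.99 -1.849 2.688
vertex -0.709 -2.993 3.661
endloop
endfacet
facet normal -0.835 0.204 -0.511
outer loop
vertex -1.99 -1.849 2.688
vertex -2.211 -2.627 2.739
vertex -2.328 -1.966 3.194
endloop
endfacet
facet normal 0.385 0.809 0.444
outer loop
vertex -1.99 -1.849 2.688
vertex -2.328 -1.966 3.194
vertex -0.709 -2.993 3.661
endloop
endfacet
facet normal -0.835 0.204 -0.512
outer loop
vertex -2.328 -1.966 3.194
vertex -2.211 -2.627 2.739
vertex -2.598 -2.47 3.433
endloop
endfacet
facet normal 0.008 0.425 0.905
outer loop
vertex -2.328 -1.966 3.194
vertex -2.598 -2.47 3.433
vertex -0.709 -2.993 3.661
endloop
endfacet
facet normal -0.835 0.204 -0.512
outer loop
vertex -2.598 -2.47 3.433
vertex -2.211 -2.627 2.739
vertex -2.642 -3.066 3.267
endloop
endfacet
facet normal -0.184 -0.251 0.950
outer loop
vertex -2.598 -2.47 3.433
vertex -2.642 -3.066 3.267
vertex -0.709 -2.993 3.661
endloop
endfacet
facet normal -0.835 0.204 -0.512
outer loop
vertex -2.642 -3.066 3.267
vertex -2.211 -2.627 2.739
vertex -2.433 -3.404 2.791
endloop
endfacet
facet normal -0.081 -0.829 0.553
outer loop
vertex -2.642 -3.066 3.267
vertex -2.433 -3.404 2.791
vertex -0.709 -2.993 3.661
endloop
endfacet
facet normal -0.834 0.204 -0.512
outer loop
vertex -2.433 -3.404 2.791
vertex -2.211 -2.627 2.739
vertex -2.094 -3.287 2.285
endloop
endfacet
facet normal 0.256 -0.965 -0.052
outer loop
vertex -2.433 -3.404 2.791
vertex -2.094 -3.287 2.285
vertex -0.709 -2.993 3.661
endloop
endfacet
facet normal -0.835 0.204 -0.511
outer loop
vertex -2.094 -3.287 2.285
vertex -2.211 -2.627 2.739
vertex -1.824 -2.783 2.045
endloop
endfacet
facet normal 0.632 -0.582 -0.512
outer loop
vertex -2.094 -3.287 2.285
vertex -1.824 -2.783 2.045
vertex -0.709 -2.993 3.661
endloop
endfacet

endsolid


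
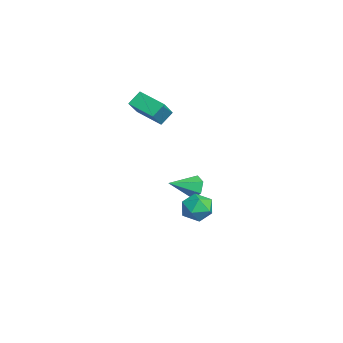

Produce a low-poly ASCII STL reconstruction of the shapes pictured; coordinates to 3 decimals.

solid 
facet normal -0.683 -0.661 0.311
outer loop
vertex -2.969 -0.775 4.352
vertex -3.946 -0.238 3.348
vertex -2.684 -1.342 3.772
endloop
endfacet
facet normal 0.651 -0.358 0.670
outer loop
vertex -1.714 -0.402 3.332
vertex -2.969 -0.775 4.352
vertex -2.684 -1.342 3.772
endloop
endfacet
facet normal -0.683 -0.662 0.310
outer loop
vertex -2.684 -1.342 3.772
vertex -3.946 -0.238 3.348
vertex -3.66 -0.805 2.768
endloop
endfacet
facet normal 0.332 -0.659 -0.675
outer loop
vertex -3.66 -0.805 2.768
vertex -1.714 -0.402 3.332
vertex -2.684 -1.342 3.772
endloop
endfacet
facet normal -0.332 0.659 0.675
outer loop
vertex -2.969 -0.775 4.352
vertex -2.976 0.702 2.908
vertex -3.946 -0.238 3.348
endloop
endfacet
facet normal 0.651 -0.357 0.670
outer loop
vertex -2.0 0.165 3.912
vertex -2.969 -0.775 4.352
vertex -1.714 -0.402 3.332
endloop
endfacet
facet normal -0.332 0.659 0.675
outer loop
vertex -2.0 0.165 3.912
vertex -2.976 0.702 2.908
vertex -2.969 -0.775 4.352
endloop
endfacet
facet normal -0.650 0.357 -0.670
outer loop
vertex -3.946 -0.238 3.348
vertex -2.976 0.702 2.908
vertex -3.66 -0.805 2.768
endloop
endfacet
facet normal 0.332 -0.658 -0.675
outer loop
vertex -2.691 0.135 2.328
vertex -1.714 -0.402 3.332
vertex -3.66 -0.805 2.768
endloop
endfacet
facet normal -0.651 0.358 -0.670
outer loop
vertex -3.66 -0.805 2.768
vertex -2.976 0.702 2.908
vertex -2.691 0.135 2.328
endloop
endfacet
facet normal 0.683 0.662 -0.310
outer loop
vertex -2.691 0.135 2.328
vertex -2.0 0.165 3.912
vertex -1.714 -0.402 3.332
endloop
endfacet
facet normal 0.683 0.661 -0.311
outer loop
vertex -2.976 0.702 2.908
vertex -2.0 0.165 3.912
vertex -2.691 0.135 2.328
endloop
endfacet
facet normal -0.659 0.554 0.509
outer loop
vertex 2.051 1.132 -0.231
vertex 2.246 0.746 0.441
vertex 2.641 1.408 0.232
endloop
endfacet
facet normal -0.393 0.918 -0.046
outer loop
vertex 2.051 1.132 -0.231
vertex 2.641 1.408 0.232
vertex 2.725 1.404 -0.563
endloop
endfacet
facet normal -0.537 0.550 -0.639
outer loop
vertex 2.051 1.132 -0.231
vertex 2.725 1.404 -0.563
vertex 2.38 0.74 -0.845
endloop
endfacet
facet normal -0.891 -0.041 -0.452
outer loop
vertex 2.051 1.132 -0.231
vertex 2.38 0.74 -0.845
vertex 2.084 0.333 -0.224
endloop
endfacet
facet normal -0.965 -0.038 0.259
outer loop
vertex 2.051 1.132 -0.231
vertex 2.084 0.333 -0.224
vertex 2.246 0.746 0.441
endloop
endfacet
facet normal 0.315 0.949 0.029
outer loop
vertex 2.725 1.404 -0.563
vertex 2.641 1.408 0.232
vertex 3.336 1.187 -0.096
endloop
endfacet
facet normal -0.113 0.360 0.926
outer loop
vertex 2.641 1.408 0.232
vertex 2.246 0.746 0.441
vertex 3.04 0.78 0.525
endloop
endfacet
facet normal -0.610 -0.598 0.520
outer loop
vertex 2.246 0.746 0.441
vertex 2.084 0.333 -0.224
vertex 2.695 0.116 0.243
endloop
endfacet
facet normal -0.489 -0.604 -0.629
outer loop
vertex 2.084 0.333 -0.224
vertex 2.38 0.74 -0.845
vertex 2.779 0.112 -0.552
endloop
endfacet
facet normal 0.084 0.352 -0.932
outer loop
vertex 2.38 0.74 -0.845
vertex 2.725 1.404 -0.563
vertex 3.174 0.774 -0.761
endloop
endfacet
facet normal 0.891 0.041 0.452
outer loop
vertex 3.369 0.388 -0.089
vertex 3.336 1.187 -0.096
vertex 3.04 0.78 0.525
endloop
endfacet
facet normal 0.537 -0.550 0.639
outer loop
vertex 3.369 0.388 -0.089
vertex 3.04 0.78 0.525
vertex 2.695 0.116 0.243
endloop
endfacet
facet normal 0.393 -0.918 0.046
outer loop
vertex 3.369 0.388 -0.089
vertex 2.695 0.116 0.243
vertex 2.779 0.112 -0.552
endloop
endfacet
facet normal 0.659 -0.554 -0.509
outer loop
vertex 3.369 0.388 -0.089
vertex 2.779 0.112 -0.552
vertex 3.174 0.774 -0.761
endloop
endfacet
facet normal 0.965 0.038 -0.259
outer loop
vertex 3.369 0.388 -0.089
vertex 3.174 0.774 -0.761
vertex 3.336 1.187 -0.096
endloop
endfacet
facet normal 0.489 0.604 0.629
outer loop
vertex 3.04 0.78 0.525
vertex 3.336 1.187 -0.096
vertex 2.641 1.408 0.232
endloop
endfacet
facet normal -0.084 -0.352 0.932
outer loop
vertex 2.695 0.116 0.243
vertex 3.04 0.78 0.525
vertex 2.246 0.746 0.441
endloop
endfacet
facet normal -0.315 -0.949 -0.029
outer loop
vertex 2.779 0.112 -0.552
vertex 2.695 0.116 0.243
vertex 2.084 0.333 -0.224
endloop
endfacet
facet normal 0.113 -0.360 -0.926
outer loop
vertex 3.174 0.774 -0.761
vertex 2.779 0.112 -0.552
vertex 2.38 0.74 -0.845
endloop
endfacet
facet normal 0.610 0.598 -0.520
outer loop
vertex 3.336 1.187 -0.096
vertex 3.174 0.774 -0.761
vertex 2.725 1.404 -0.563
endloop
endfacet
facet normal -0.231 0.897 -0.377
outer loop
vertex -2.996 1.651 -2.737
vertex -3.308 1.815 -2.155
vertex -2.647 1.951 -2.236
endloop
endfacet
facet normal 0.853 -0.358 -0.380
outer loop
vertex -2.996 1.651 -2.737
vertex -2.647 1.951 -2.236
vertex -2.972 0.505 -1.605
endloop
endfacet
facet normal -0.231 0.897 -0.377
outer loop
vertex -2.647 1.951 -2.236
vertex -3.308 1.815 -2.155
vertex -2.959 2.115 -1.655
endloop
endfacet
facet normal 0.882 0.008 0.471
outer loop
vertex -2.647 1.951 -2.236
vertex -2.959 2.115 -1.655
vertex -2.972 0.505 -1.605
endloop
endfacet
facet normal -0.231 0.897 -0.377
outer loop
vertex -2.959 2.115 -1.655
vertex -3.308 1.815 -2.155
vertex -3.62 1.979 -1.573
endloop
endfacet
facet normal 0.117 0.030 0.993
outer loop
vertex -2.959 2.115 -1.655
vertex -3.62 1.979 -1.573
vertex -2.972 0.505 -1.605
endloop
endfacet
facet normal -0.230 0.897 -0.376
outer loop
vertex -3.62 1.979 -1.573
vertex -3.308 1.815 -2.155
vertex -3.97 1.679 -2.074
endloop
endfacet
facet normal -0.680 -0.313 0.663
outer loop
vertex -3.62 1.979 -1.573
vertex -3.97 1.679 -2.074
vertex -2.972 0.505 -1.605
endloop
endfacet
facet normal -0.230 0.897 -0.377
outer loop
vertex -3.97 1.679 -2.074
vertex -3.308 1.815 -2.155
vertex -3.658 1.515 -2.655
endloop
endfacet
facet normal -0.709 -0.679 -0.189
outer loop
vertex -3.97 1.679 -2.074
vertex -3.658 1.515 -2.655
vertex -2.972 0.505 -1.605
endloop
endfacet
facet normal -0.231 0.897 -0.377
outer loop
vertex -3.658 1.515 -2.655
vertex -3.308 1.815 -2.155
vertex -2.996 1.651 -2.737
endloop
endfacet
facet normal 0.056 -0.701 -0.711
outer loop
vertex -3.658 1.515 -2.655
vertex -2.996 1.651 -2.737
vertex -2.972 0.505 -1.605
endloop
endfacet

endsolid


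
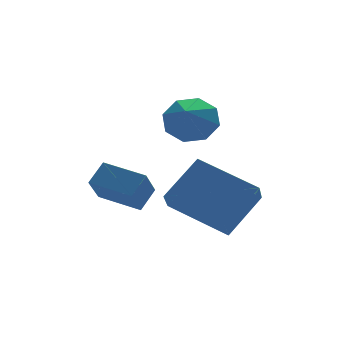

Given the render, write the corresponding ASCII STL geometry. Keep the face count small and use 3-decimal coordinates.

solid 
facet normal 0.471 0.732 -0.493
outer loop
vertex 3.556 -0.287 1.265
vertex 3.175 -0.546 0.516
vertex 2.966 0.02 1.157
endloop
endfacet
facet normal -0.100 0.154 0.983
outer loop
vertex 3.556 -0.287 1.265
vertex 2.966 0.02 1.157
vertex 2.345 -1.834 1.384
endloop
endfacet
facet normal 0.472 0.732 -0.492
outer loop
vertex 2.966 0.02 1.157
vertex 3.175 -0.546 0.516
vertex 2.499 -0.005 0.672
endloop
endfacet
facet normal -0.692 0.312 0.651
outer loop
vertex 2.966 0.02 1.157
vertex 2.499 -0.005 0.672
vertex 2.345 -1.834 1.384
endloop
endfacet
facet normal 0.471 0.731 -0.494
outer loop
vertex 2.499 -0.005 0.672
vertex 3.175 -0.546 0.516
vertex 2.427 -0.347 0.097
endloop
endfacet
facet normal -0.992 0.107 0.061
outer loop
vertex 2.499 -0.005 0.672
vertex 2.427 -0.347 0.097
vertex 2.345 -1.834 1.384
endloop
endfacet
facet normal 0.471 0.731 -0.494
outer loop
vertex 2.427 -0.347 0.097
vertex 3.175 -0.546 0.516
vertex 2.793 -0.806 -0.233
endloop
endfacet
facet normal -0.828 -0.340 -0.446
outer loop
vertex 2.427 -0.347 0.097
vertex 2.793 -0.806 -0.233
vertex 2.345 -1.834 1.384
endloop
endfacet
facet normal 0.471 0.731 -0.494
outer loop
vertex 2.793 -0.806 -0.233
vertex 3.175 -0.546 0.516
vertex 3.383 -1.113 -0.125
endloop
endfacet
facet normal -0.295 -0.767 -0.569
outer loop
vertex 2.793 -0.806 -0.233
vertex 3.383 -1.113 -0.125
vertex 2.345 -1.834 1.384
endloop
endfacet
facet normal 0.472 0.731 -0.493
outer loop
vertex 3.383 -1.113 -0.125
vertex 3.175 -0.546 0.516
vertex 3.851 -1.088 0.36
endloop
endfacet
facet normal 0.296 -0.925 -0.238
outer loop
vertex 3.383 -1.113 -0.125
vertex 3.851 -1.088 0.36
vertex 2.345 -1.834 1.384
endloop
endfacet
facet normal 0.472 0.730 -0.494
outer loop
vertex 3.851 -1.088 0.36
vertex 3.175 -0.546 0.516
vertex 3.922 -0.745 0.935
endloop
endfacet
facet normal 0.598 -0.719 0.355
outer loop
vertex 3.851 -1.088 0.36
vertex 3.922 -0.745 0.935
vertex 2.345 -1.834 1.384
endloop
endfacet
facet normal 0.471 0.732 -0.493
outer loop
vertex 3.922 -0.745 0.935
vertex 3.175 -0.546 0.516
vertex 3.556 -0.287 1.265
endloop
endfacet
facet normal 0.433 -0.273 0.859
outer loop
vertex 3.922 -0.745 0.935
vertex 3.556 -0.287 1.265
vertex 2.345 -1.834 1.384
endloop
endfacet
facet normal -0.718 -0.193 -0.669
outer loop
vertex 1.722 -1.682 -1.961
vertex 2.213 -0.937 -2.703
vertex 2.916 -3.285 -2.78
endloop
endfacet
facet normal -0.423 -0.642 0.640
outer loop
vertex 4.187 -2.943 -1.597
vertex 1.722 -1.682 -1.961
vertex 2.916 -3.285 -2.78
endloop
endfacet
facet normal -0.718 -0.193 -0.668
outer loop
vertex 2.916 -3.285 -2.78
vertex 2.213 -0.937 -2.703
vertex 3.406 -2.541 -3.522
endloop
endfacet
facet normal 0.553 -0.742 -0.379
outer loop
vertex 3.406 -2.541 -3.522
vertex 4.187 -2.943 -1.597
vertex 2.916 -3.285 -2.78
endloop
endfacet
facet normal -0.553 0.742 0.379
outer loop
vertex 1.722 -1.682 -1.961
vertex 3.484 -0.595 -1.52
vertex 2.213 -0.937 -2.703
endloop
endfacet
facet normal -0.423 -0.641 0.640
outer loop
vertex 2.994 -1.339 -0.778
vertex 1.722 -1.682 -1.961
vertex 4.187 -2.943 -1.597
endloop
endfacet
facet normal -0.553 0.742 0.379
outer loop
vertex 2.994 -1.339 -0.778
vertex 3.484 -0.595 -1.52
vertex 1.722 -1.682 -1.961
endloop
endfacet
facet normal 0.423 0.641 -0.640
outer loop
vertex 2.213 -0.937 -2.703
vertex 3.484 -0.595 -1.52
vertex 3.406 -2.541 -3.522
endloop
endfacet
facet normal 0.553 -0.742 -0.379
outer loop
vertex 4.678 -2.198 -2.339
vertex 4.187 -2.943 -1.597
vertex 3.406 -2.541 -3.522
endloop
endfacet
facet normal 0.422 0.642 -0.640
outer loop
vertex 3.406 -2.541 -3.522
vertex 3.484 -0.595 -1.52
vertex 4.678 -2.198 -2.339
endloop
endfacet
facet normal 0.718 0.193 0.669
outer loop
vertex 4.678 -2.198 -2.339
vertex 2.994 -1.339 -0.778
vertex 4.187 -2.943 -1.597
endloop
endfacet
facet normal 0.718 0.194 0.668
outer loop
vertex 3.484 -0.595 -1.52
vertex 2.994 -1.339 -0.778
vertex 4.678 -2.198 -2.339
endloop
endfacet
facet normal -0.665 -0.330 -0.670
outer loop
vertex 0.953 -1.146 -2.005
vertex 0.095 0.015 -1.725
vertex 1.554 -0.478 -2.931
endloop
endfacet
facet normal 0.584 -0.789 -0.191
outer loop
vertex 2.165 -0.175 -2.315
vertex 0.953 -1.146 -2.005
vertex 1.554 -0.478 -2.931
endloop
endfacet
facet normal -0.665 -0.330 -0.670
outer loop
vertex 1.554 -0.478 -2.931
vertex 0.095 0.015 -1.725
vertex 0.696 0.682 -2.651
endloop
endfacet
facet normal 0.466 0.518 -0.717
outer loop
vertex 0.696 0.682 -2.651
vertex 2.165 -0.175 -2.315
vertex 1.554 -0.478 -2.931
endloop
endfacet
facet normal -0.466 -0.518 0.717
outer loop
vertex 0.953 -1.146 -2.005
vertex 0.706 0.318 -1.109
vertex 0.095 0.015 -1.725
endloop
endfacet
facet normal 0.584 -0.789 -0.190
outer loop
vertex 1.564 -0.842 -1.389
vertex 0.953 -1.146 -2.005
vertex 2.165 -0.175 -2.315
endloop
endfacet
facet normal -0.466 -0.518 0.718
outer loop
vertex 1.564 -0.842 -1.389
vertex 0.706 0.318 -1.109
vertex 0.953 -1.146 -2.005
endloop
endfacet
facet normal -0.583 0.790 0.190
outer loop
vertex 0.095 0.015 -1.725
vertex 0.706 0.318 -1.109
vertex 0.696 0.682 -2.651
endloop
endfacet
facet normal 0.466 0.517 -0.718
outer loop
vertex 1.307 0.986 -2.035
vertex 2.165 -0.175 -2.315
vertex 0.696 0.682 -2.651
endloop
endfacet
facet normal -0.584 0.789 0.190
outer loop
vertex 0.696 0.682 -2.651
vertex 0.706 0.318 -1.109
vertex 1.307 0.986 -2.035
endloop
endfacet
facet normal 0.665 0.330 0.670
outer loop
vertex 1.307 0.986 -2.035
vertex 1.564 -0.842 -1.389
vertex 2.165 -0.175 -2.315
endloop
endfacet
facet normal 0.665 0.330 0.670
outer loop
vertex 0.706 0.318 -1.109
vertex 1.564 -0.842 -1.389
vertex 1.307 0.986 -2.035
endloop
endfacet

endsolid


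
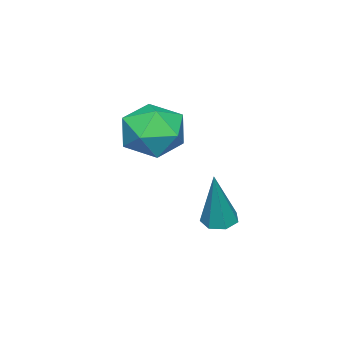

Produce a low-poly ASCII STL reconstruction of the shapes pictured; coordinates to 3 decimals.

solid 
facet normal -0.035 0.763 0.645
outer loop
vertex -0.382 2.949 0.37
vertex -1.261 2.579 0.76
vertex -0.357 2.285 1.157
endloop
endfacet
facet normal 0.640 0.597 0.483
outer loop
vertex -0.382 2.949 0.37
vertex -0.357 2.285 1.157
vertex 0.315 2.191 0.383
endloop
endfacet
facet normal 0.720 0.658 -0.223
outer loop
vertex -0.382 2.949 0.37
vertex 0.315 2.191 0.383
vertex -0.173 2.428 -0.494
endloop
endfacet
facet normal 0.093 0.862 -0.498
outer loop
vertex -0.382 2.949 0.37
vertex -0.173 2.428 -0.494
vertex -1.147 2.668 -0.26
endloop
endfacet
facet normal -0.373 0.927 0.039
outer loop
vertex -0.382 2.949 0.37
vertex -1.147 2.668 -0.26
vertex -1.261 2.579 0.76
endloop
endfacet
facet normal 0.747 -0.087 0.659
outer loop
vertex 0.315 2.191 0.383
vertex -0.357 2.285 1.157
vertex -0.133 1.352 0.78
endloop
endfacet
facet normal -0.345 0.183 0.921
outer loop
vertex -0.357 2.285 1.157
vertex -1.261 2.579 0.76
vertex -1.107 1.592 1.014
endloop
endfacet
facet normal -0.892 0.448 -0.061
outer loop
vertex -1.261 2.579 0.76
vertex -1.147 2.668 -0.26
vertex -1.595 1.829 0.137
endloop
endfacet
facet normal -0.139 0.342 -0.929
outer loop
vertex -1.147 2.668 -0.26
vertex -0.173 2.428 -0.494
vertex -0.923 1.735 -0.637
endloop
endfacet
facet normal 0.875 0.012 -0.484
outer loop
vertex -0.173 2.428 -0.494
vertex 0.315 2.191 0.383
vertex -0.019 1.441 -0.24
endloop
endfacet
facet normal -0.093 -0.862 0.498
outer loop
vertex -0.898 1.071 0.15
vertex -0.133 1.352 0.78
vertex -1.107 1.592 1.014
endloop
endfacet
facet normal -0.720 -0.658 0.223
outer loop
vertex -0.898 1.071 0.15
vertex -1.107 1.592 1.014
vertex -1.595 1.829 0.137
endloop
endfacet
facet normal -0.640 -0.597 -0.483
outer loop
vertex -0.898 1.071 0.15
vertex -1.595 1.829 0.137
vertex -0.923 1.735 -0.637
endloop
endfacet
facet normal 0.035 -0.763 -0.645
outer loop
vertex -0.898 1.071 0.15
vertex -0.923 1.735 -0.637
vertex -0.019 1.441 -0.24
endloop
endfacet
facet normal 0.373 -0.927 -0.039
outer loop
vertex -0.898 1.071 0.15
vertex -0.019 1.441 -0.24
vertex -0.133 1.352 0.78
endloop
endfacet
facet normal 0.139 -0.342 0.929
outer loop
vertex -1.107 1.592 1.014
vertex -0.133 1.352 0.78
vertex -0.357 2.285 1.157
endloop
endfacet
facet normal -0.875 -0.012 0.484
outer loop
vertex -1.595 1.829 0.137
vertex -1.107 1.592 1.014
vertex -1.261 2.579 0.76
endloop
endfacet
facet normal -0.747 0.087 -0.659
outer loop
vertex -0.923 1.735 -0.637
vertex -1.595 1.829 0.137
vertex -1.147 2.668 -0.26
endloop
endfacet
facet normal 0.345 -0.183 -0.921
outer loop
vertex -0.019 1.441 -0.24
vertex -0.923 1.735 -0.637
vertex -0.173 2.428 -0.494
endloop
endfacet
facet normal 0.892 -0.448 0.061
outer loop
vertex -0.133 1.352 0.78
vertex -0.019 1.441 -0.24
vertex 0.315 2.191 0.383
endloop
endfacet
facet normal -0.299 -0.078 -0.951
outer loop
vertex -1.242 3.417 -3.411
vertex -1.766 3.462 -3.25
vertex -1.415 3.861 -3.393
endloop
endfacet
facet normal 0.928 0.365 -0.074
outer loop
vertex -1.242 3.417 -3.411
vertex -1.415 3.861 -3.393
vertex -1.154 3.618 -1.31
endloop
endfacet
facet normal -0.301 -0.076 -0.951
outer loop
vertex -1.415 3.861 -3.393
vertex -1.766 3.462 -3.25
vertex -1.852 4.005 -3.266
endloop
endfacet
facet normal 0.330 0.941 0.068
outer loop
vertex -1.415 3.861 -3.393
vertex -1.852 4.005 -3.266
vertex -1.154 3.618 -1.31
endloop
endfacet
facet normal -0.299 -0.075 -0.951
outer loop
vertex -1.852 4.005 -3.266
vertex -1.766 3.462 -3.25
vertex -2.224 3.74 -3.128
endloop
endfacet
facet normal -0.464 0.823 0.328
outer loop
vertex -1.852 4.005 -3.266
vertex -2.224 3.74 -3.128
vertex -1.154 3.618 -1.31
endloop
endfacet
facet normal -0.300 -0.077 -0.951
outer loop
vertex -2.224 3.74 -3.128
vertex -1.766 3.462 -3.25
vertex -2.251 3.266 -3.081
endloop
endfacet
facet normal -0.855 0.099 0.510
outer loop
vertex -2.224 3.74 -3.128
vertex -2.251 3.266 -3.081
vertex -1.154 3.618 -1.31
endloop
endfacet
facet normal -0.301 -0.076 -0.951
outer loop
vertex -2.251 3.266 -3.081
vertex -1.766 3.462 -3.25
vertex -1.912 2.939 -3.162
endloop
endfacet
facet normal -0.549 -0.687 0.476
outer loop
vertex -2.251 3.266 -3.081
vertex -1.912 2.939 -3.162
vertex -1.154 3.618 -1.31
endloop
endfacet
facet normal -0.300 -0.076 -0.951
outer loop
vertex -1.912 2.939 -3.162
vertex -1.766 3.462 -3.25
vertex -1.463 3.007 -3.309
endloop
endfacet
facet normal 0.225 -0.941 0.253
outer loop
vertex -1.912 2.939 -3.162
vertex -1.463 3.007 -3.309
vertex -1.154 3.618 -1.31
endloop
endfacet
facet normal -0.299 -0.076 -0.951
outer loop
vertex -1.463 3.007 -3.309
vertex -1.766 3.462 -3.25
vertex -1.242 3.417 -3.411
endloop
endfacet
facet normal 0.881 -0.473 0.008
outer loop
vertex -1.463 3.007 -3.309
vertex -1.242 3.417 -3.411
vertex -1.154 3.618 -1.31
endloop
endfacet

endsolid


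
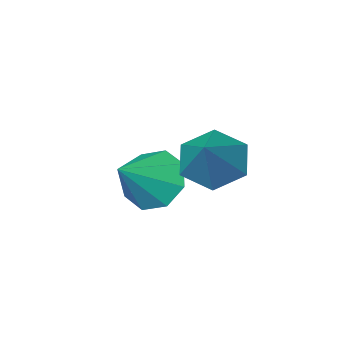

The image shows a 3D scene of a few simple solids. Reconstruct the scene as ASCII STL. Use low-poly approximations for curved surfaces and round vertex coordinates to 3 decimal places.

solid 
facet normal -0.510 -0.547 -0.664
outer loop
vertex 0.393 1.537 2.309
vertex 0.049 1.036 2.986
vertex -0.388 1.784 2.705
endloop
endfacet
facet normal 0.158 0.947 -0.279
outer loop
vertex 0.393 1.537 2.309
vertex -0.388 1.784 2.705
vertex 0.931 1.984 4.134
endloop
endfacet
facet normal -0.510 -0.547 -0.663
outer loop
vertex -0.388 1.784 2.705
vertex 0.049 1.036 2.986
vertex -0.732 1.283 3.383
endloop
endfacet
facet normal -0.492 0.801 0.342
outer loop
vertex -0.388 1.784 2.705
vertex -0.732 1.283 3.383
vertex 0.931 1.984 4.134
endloop
endfacet
facet normal -0.510 -0.547 -0.663
outer loop
vertex -0.732 1.283 3.383
vertex 0.049 1.036 2.986
vertex -0.296 0.536 3.664
endloop
endfacet
facet normal -0.438 0.081 0.895
outer loop
vertex -0.732 1.283 3.383
vertex -0.296 0.536 3.664
vertex 0.931 1.984 4.134
endloop
endfacet
facet normal -0.510 -0.547 -0.663
outer loop
vertex -0.296 0.536 3.664
vertex 0.049 1.036 2.986
vertex 0.485 0.289 3.267
endloop
endfacet
facet normal 0.265 -0.493 0.828
outer loop
vertex -0.296 0.536 3.664
vertex 0.485 0.289 3.267
vertex 0.931 1.984 4.134
endloop
endfacet
facet normal -0.510 -0.547 -0.664
outer loop
vertex 0.485 0.289 3.267
vertex 0.049 1.036 2.986
vertex 0.83 0.789 2.59
endloop
endfacet
facet normal 0.914 -0.347 0.209
outer loop
vertex 0.485 0.289 3.267
vertex 0.83 0.789 2.59
vertex 0.931 1.984 4.134
endloop
endfacet
facet normal -0.510 -0.547 -0.664
outer loop
vertex 0.83 0.789 2.59
vertex 0.049 1.036 2.986
vertex 0.393 1.537 2.309
endloop
endfacet
facet normal 0.861 0.373 -0.345
outer loop
vertex 0.83 0.789 2.59
vertex 0.393 1.537 2.309
vertex 0.931 1.984 4.134
endloop
endfacet
facet normal -0.779 -0.197 -0.596
outer loop
vertex 0.963 -1.56 0.667
vertex 0.377 -1.123 1.288
vertex 0.889 -0.843 0.526
endloop
endfacet
facet normal 0.924 0.021 -0.381
outer loop
vertex 0.963 -1.56 0.667
vertex 0.889 -0.843 0.526
vertex 1.583 -0.817 2.212
endloop
endfacet
facet normal -0.779 -0.197 -0.596
outer loop
vertex 0.889 -0.843 0.526
vertex 0.377 -1.123 1.288
vertex 0.515 -0.289 0.832
endloop
endfacet
facet normal 0.705 0.642 -0.300
outer loop
vertex 0.889 -0.843 0.526
vertex 0.515 -0.289 0.832
vertex 1.583 -0.817 2.212
endloop
endfacet
facet normal -0.779 -0.197 -0.596
outer loop
vertex 0.515 -0.289 0.832
vertex 0.377 -1.123 1.288
vertex 0.06 -0.224 1.405
endloop
endfacet
facet normal 0.299 0.945 0.130
outer loop
vertex 0.515 -0.289 0.832
vertex 0.06 -0.224 1.405
vertex 1.583 -0.817 2.212
endloop
endfacet
facet normal -0.778 -0.197 -0.597
outer loop
vertex 0.06 -0.224 1.405
vertex 0.377 -1.123 1.288
vertex -0.21 -0.685 1.909
endloop
endfacet
facet normal -0.056 0.751 0.657
outer loop
vertex 0.06 -0.224 1.405
vertex -0.21 -0.685 1.909
vertex 1.583 -0.817 2.212
endloop
endfacet
facet normal -0.778 -0.198 -0.596
outer loop
vertex -0.21 -0.685 1.909
vertex 0.377 -1.123 1.288
vertex -0.136 -1.402 2.05
endloop
endfacet
facet normal -0.151 0.176 0.973
outer loop
vertex -0.21 -0.685 1.909
vertex -0.136 -1.402 2.05
vertex 1.583 -0.817 2.212
endloop
endfacet
facet normal -0.779 -0.196 -0.596
outer loop
vertex -0.136 -1.402 2.05
vertex 0.377 -1.123 1.288
vertex 0.238 -1.956 1.744
endloop
endfacet
facet normal 0.068 -0.447 0.892
outer loop
vertex -0.136 -1.402 2.05
vertex 0.238 -1.956 1.744
vertex 1.583 -0.817 2.212
endloop
endfacet
facet normal -0.778 -0.197 -0.597
outer loop
vertex 0.238 -1.956 1.744
vertex 0.377 -1.123 1.288
vertex 0.694 -2.021 1.171
endloop
endfacet
facet normal 0.474 -0.750 0.462
outer loop
vertex 0.238 -1.956 1.744
vertex 0.694 -2.021 1.171
vertex 1.583 -0.817 2.212
endloop
endfacet
facet normal -0.779 -0.197 -0.596
outer loop
vertex 0.694 -2.021 1.171
vertex 0.377 -1.123 1.288
vertex 0.963 -1.56 0.667
endloop
endfacet
facet normal 0.829 -0.555 -0.066
outer loop
vertex 0.694 -2.021 1.171
vertex 0.963 -1.56 0.667
vertex 1.583 -0.817 2.212
endloop
endfacet

endsolid


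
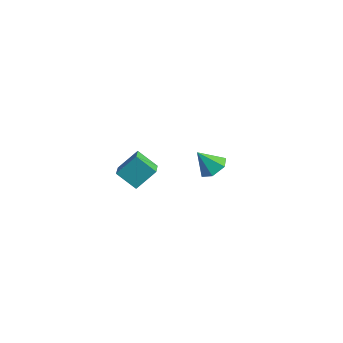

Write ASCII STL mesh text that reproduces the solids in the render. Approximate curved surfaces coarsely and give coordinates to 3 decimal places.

solid 
facet normal -0.709 -0.343 0.616
outer loop
vertex -0.886 -4.09 2.923
vertex -1.733 -3.264 2.409
vertex -1.241 -5.039 1.986
endloop
endfacet
facet normal 0.657 -0.640 0.399
outer loop
vertex -0.327 -4.596 1.191
vertex -0.886 -4.09 2.923
vertex -1.241 -5.039 1.986
endloop
endfacet
facet normal -0.709 -0.343 0.616
outer loop
vertex -1.241 -5.039 1.986
vertex -1.733 -3.264 2.409
vertex -2.088 -4.213 1.472
endloop
endfacet
facet normal -0.258 -0.687 -0.679
outer loop
vertex -2.088 -4.213 1.472
vertex -0.327 -4.596 1.191
vertex -1.241 -5.039 1.986
endloop
endfacet
facet normal 0.258 0.687 0.679
outer loop
vertex -0.886 -4.09 2.923
vertex -0.819 -2.821 1.614
vertex -1.733 -3.264 2.409
endloop
endfacet
facet normal 0.657 -0.640 0.399
outer loop
vertex 0.028 -3.647 2.128
vertex -0.886 -4.09 2.923
vertex -0.327 -4.596 1.191
endloop
endfacet
facet normal 0.258 0.687 0.679
outer loop
vertex 0.028 -3.647 2.128
vertex -0.819 -2.821 1.614
vertex -0.886 -4.09 2.923
endloop
endfacet
facet normal -0.657 0.640 -0.399
outer loop
vertex -1.733 -3.264 2.409
vertex -0.819 -2.821 1.614
vertex -2.088 -4.213 1.472
endloop
endfacet
facet normal -0.258 -0.687 -0.679
outer loop
vertex -1.174 -3.77 0.677
vertex -0.327 -4.596 1.191
vertex -2.088 -4.213 1.472
endloop
endfacet
facet normal -0.657 0.640 -0.399
outer loop
vertex -2.088 -4.213 1.472
vertex -0.819 -2.821 1.614
vertex -1.174 -3.77 0.677
endloop
endfacet
facet normal 0.709 0.343 -0.616
outer loop
vertex -1.174 -3.77 0.677
vertex 0.028 -3.647 2.128
vertex -0.327 -4.596 1.191
endloop
endfacet
facet normal 0.709 0.343 -0.616
outer loop
vertex -0.819 -2.821 1.614
vertex 0.028 -3.647 2.128
vertex -1.174 -3.77 0.677
endloop
endfacet
facet normal 0.453 0.408 -0.792
outer loop
vertex -1.771 2.512 -1.875
vertex -2.48 2.438 -2.319
vertex -2.333 3.136 -1.875
endloop
endfacet
facet normal 0.315 0.284 0.905
outer loop
vertex -1.771 2.512 -1.875
vertex -2.333 3.136 -1.875
vertex -3.12 1.862 -1.201
endloop
endfacet
facet normal 0.453 0.409 -0.792
outer loop
vertex -2.333 3.136 -1.875
vertex -2.48 2.438 -2.319
vertex -3.043 3.062 -2.319
endloop
endfacet
facet normal -0.461 0.620 0.634
outer loop
vertex -2.333 3.136 -1.875
vertex -3.043 3.062 -2.319
vertex -3.12 1.862 -1.201
endloop
endfacet
facet normal 0.453 0.409 -0.792
outer loop
vertex -3.043 3.062 -2.319
vertex -2.48 2.438 -2.319
vertex -3.189 2.364 -2.763
endloop
endfacet
facet normal -0.985 0.148 0.091
outer loop
vertex -3.043 3.062 -2.319
vertex -3.189 2.364 -2.763
vertex -3.12 1.862 -1.201
endloop
endfacet
facet normal 0.454 0.407 -0.793
outer loop
vertex -3.189 2.364 -2.763
vertex -2.48 2.438 -2.319
vertex -2.627 1.74 -2.762
endloop
endfacet
facet normal -0.731 -0.659 -0.179
outer loop
vertex -3.189 2.364 -2.763
vertex -2.627 1.74 -2.762
vertex -3.12 1.862 -1.201
endloop
endfacet
facet normal 0.454 0.407 -0.793
outer loop
vertex -2.627 1.74 -2.762
vertex -2.48 2.438 -2.319
vertex -1.918 1.814 -2.318
endloop
endfacet
facet normal 0.046 -0.995 0.092
outer loop
vertex -2.627 1.74 -2.762
vertex -1.918 1.814 -2.318
vertex -3.12 1.862 -1.201
endloop
endfacet
facet normal 0.454 0.407 -0.793
outer loop
vertex -1.918 1.814 -2.318
vertex -2.48 2.438 -2.319
vertex -1.771 2.512 -1.875
endloop
endfacet
facet normal 0.569 -0.523 0.635
outer loop
vertex -1.918 1.814 -2.318
vertex -1.771 2.512 -1.875
vertex -3.12 1.862 -1.201
endloop
endfacet

endsolid


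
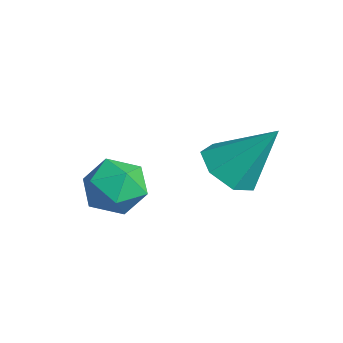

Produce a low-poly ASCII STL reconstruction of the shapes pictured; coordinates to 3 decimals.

solid 
facet normal -0.073 0.400 0.913
outer loop
vertex -1.492 -2.876 1.134
vertex -1.847 -3.783 1.503
vertex -0.824 -3.587 1.499
endloop
endfacet
facet normal 0.454 0.706 0.543
outer loop
vertex -1.492 -2.876 1.134
vertex -0.824 -3.587 1.499
vertex -0.601 -3.061 0.629
endloop
endfacet
facet normal 0.175 0.983 -0.052
outer loop
vertex -1.492 -2.876 1.134
vertex -0.601 -3.061 0.629
vertex -1.485 -2.932 0.095
endloop
endfacet
facet normal -0.526 0.849 -0.049
outer loop
vertex -1.492 -2.876 1.134
vertex -1.485 -2.932 0.095
vertex -2.255 -3.378 0.635
endloop
endfacet
facet normal -0.679 0.489 0.547
outer loop
vertex -1.492 -2.876 1.134
vertex -2.255 -3.378 0.635
vertex -1.847 -3.783 1.503
endloop
endfacet
facet normal 0.915 0.195 0.353
outer loop
vertex -0.601 -3.061 0.629
vertex -0.824 -3.587 1.499
vertex -0.405 -4.082 0.685
endloop
endfacet
facet normal 0.061 -0.300 0.952
outer loop
vertex -0.824 -3.587 1.499
vertex -1.847 -3.783 1.503
vertex -1.175 -4.528 1.225
endloop
endfacet
facet normal -0.920 -0.157 0.359
outer loop
vertex -1.847 -3.783 1.503
vertex -2.255 -3.378 0.635
vertex -2.059 -4.399 0.691
endloop
endfacet
facet normal -0.672 0.427 -0.605
outer loop
vertex -2.255 -3.378 0.635
vertex -1.485 -2.932 0.095
vertex -1.836 -3.873 -0.179
endloop
endfacet
facet normal 0.462 0.644 -0.609
outer loop
vertex -1.485 -2.932 0.095
vertex -0.601 -3.061 0.629
vertex -0.813 -3.677 -0.183
endloop
endfacet
facet normal 0.526 -0.849 0.049
outer loop
vertex -1.168 -4.584 0.186
vertex -0.405 -4.082 0.685
vertex -1.175 -4.528 1.225
endloop
endfacet
facet normal -0.175 -0.983 0.052
outer loop
vertex -1.168 -4.584 0.186
vertex -1.175 -4.528 1.225
vertex -2.059 -4.399 0.691
endloop
endfacet
facet normal -0.454 -0.706 -0.543
outer loop
vertex -1.168 -4.584 0.186
vertex -2.059 -4.399 0.691
vertex -1.836 -3.873 -0.179
endloop
endfacet
facet normal 0.073 -0.400 -0.913
outer loop
vertex -1.168 -4.584 0.186
vertex -1.836 -3.873 -0.179
vertex -0.813 -3.677 -0.183
endloop
endfacet
facet normal 0.679 -0.489 -0.547
outer loop
vertex -1.168 -4.584 0.186
vertex -0.813 -3.677 -0.183
vertex -0.405 -4.082 0.685
endloop
endfacet
facet normal 0.672 -0.427 0.605
outer loop
vertex -1.175 -4.528 1.225
vertex -0.405 -4.082 0.685
vertex -0.824 -3.587 1.499
endloop
endfacet
facet normal -0.462 -0.644 0.609
outer loop
vertex -2.059 -4.399 0.691
vertex -1.175 -4.528 1.225
vertex -1.847 -3.783 1.503
endloop
endfacet
facet normal -0.915 -0.195 -0.353
outer loop
vertex -1.836 -3.873 -0.179
vertex -2.059 -4.399 0.691
vertex -2.255 -3.378 0.635
endloop
endfacet
facet normal -0.061 0.300 -0.952
outer loop
vertex -0.813 -3.677 -0.183
vertex -1.836 -3.873 -0.179
vertex -1.485 -2.932 0.095
endloop
endfacet
facet normal 0.920 0.157 -0.359
outer loop
vertex -0.405 -4.082 0.685
vertex -0.813 -3.677 -0.183
vertex -0.601 -3.061 0.629
endloop
endfacet
facet normal -0.330 -0.538 -0.775
outer loop
vertex 1.167 -0.696 1.26
vertex 0.474 -1.115 1.846
vertex 0.405 -0.282 1.297
endloop
endfacet
facet normal 0.449 0.851 -0.273
outer loop
vertex 1.167 -0.696 1.26
vertex 0.405 -0.282 1.297
vertex 1.166 0.015 3.474
endloop
endfacet
facet normal -0.329 -0.538 -0.776
outer loop
vertex 0.405 -0.282 1.297
vertex 0.474 -1.115 1.846
vertex -0.305 -0.496 1.747
endloop
endfacet
facet normal -0.303 0.953 -0.024
outer loop
vertex 0.405 -0.282 1.297
vertex -0.305 -0.496 1.747
vertex 1.166 0.015 3.474
endloop
endfacet
facet normal -0.329 -0.539 -0.775
outer loop
vertex -0.305 -0.496 1.747
vertex 0.474 -1.115 1.846
vertex -0.429 -1.176 2.272
endloop
endfacet
facet normal -0.728 0.497 0.472
outer loop
vertex -0.305 -0.496 1.747
vertex -0.429 -1.176 2.272
vertex 1.166 0.015 3.474
endloop
endfacet
facet normal -0.330 -0.538 -0.776
outer loop
vertex -0.429 -1.176 2.272
vertex 0.474 -1.115 1.846
vertex 0.127 -1.81 2.475
endloop
endfacet
facet normal -0.507 -0.174 0.844
outer loop
vertex -0.429 -1.176 2.272
vertex 0.127 -1.81 2.475
vertex 1.166 0.015 3.474
endloop
endfacet
facet normal -0.330 -0.538 -0.776
outer loop
vertex 0.127 -1.81 2.475
vertex 0.474 -1.115 1.846
vertex 0.944 -1.921 2.205
endloop
endfacet
facet normal 0.193 -0.553 0.810
outer loop
vertex 0.127 -1.81 2.475
vertex 0.944 -1.921 2.205
vertex 1.166 0.015 3.474
endloop
endfacet
facet normal -0.330 -0.538 -0.776
outer loop
vertex 0.944 -1.921 2.205
vertex 0.474 -1.115 1.846
vertex 1.407 -1.425 1.664
endloop
endfacet
facet normal 0.846 -0.357 0.397
outer loop
vertex 0.944 -1.921 2.205
vertex 1.407 -1.425 1.664
vertex 1.166 0.015 3.474
endloop
endfacet
facet normal -0.330 -0.538 -0.775
outer loop
vertex 1.407 -1.425 1.664
vertex 0.474 -1.115 1.846
vertex 1.167 -0.696 1.26
endloop
endfacet
facet normal 0.959 0.268 -0.086
outer loop
vertex 1.407 -1.425 1.664
vertex 1.167 -0.696 1.26
vertex 1.166 0.015 3.474
endloop
endfacet

endsolid
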